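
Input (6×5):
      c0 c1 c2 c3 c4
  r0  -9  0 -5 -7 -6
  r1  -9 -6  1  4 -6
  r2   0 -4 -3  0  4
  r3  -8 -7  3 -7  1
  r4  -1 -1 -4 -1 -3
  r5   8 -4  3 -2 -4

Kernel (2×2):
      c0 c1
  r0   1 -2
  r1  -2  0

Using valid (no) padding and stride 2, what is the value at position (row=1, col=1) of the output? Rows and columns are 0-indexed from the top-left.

-9

The receptive field on the input at this output position is [-3 0 / 3 -7]. Elementwise product with the kernel and sum: -3·1 + 0·-2 + 3·-2.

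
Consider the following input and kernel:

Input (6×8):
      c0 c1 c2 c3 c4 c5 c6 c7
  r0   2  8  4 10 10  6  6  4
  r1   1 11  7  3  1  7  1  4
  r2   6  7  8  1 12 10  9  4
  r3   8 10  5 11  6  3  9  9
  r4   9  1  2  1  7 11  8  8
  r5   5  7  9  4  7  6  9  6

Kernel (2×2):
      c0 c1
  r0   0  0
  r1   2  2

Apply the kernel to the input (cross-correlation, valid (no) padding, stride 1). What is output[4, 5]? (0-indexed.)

30

The receptive field on the input at this output position is [11 8 / 6 9]. Elementwise product with the kernel and sum: 6·2 + 9·2.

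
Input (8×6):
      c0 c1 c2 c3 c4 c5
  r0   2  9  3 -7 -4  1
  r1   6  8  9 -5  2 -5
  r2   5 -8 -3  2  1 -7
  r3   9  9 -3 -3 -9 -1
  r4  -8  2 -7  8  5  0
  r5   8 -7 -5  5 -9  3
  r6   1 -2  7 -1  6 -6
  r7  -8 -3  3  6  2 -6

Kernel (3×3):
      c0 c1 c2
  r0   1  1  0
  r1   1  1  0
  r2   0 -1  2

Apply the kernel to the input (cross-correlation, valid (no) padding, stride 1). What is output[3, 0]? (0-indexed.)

9

The receptive field on the input at this output position is [9 9 -3 / -8 2 -7 / 8 -7 -5]. Elementwise product with the kernel and sum: 9·1 + 9·1 + -8·1 + 2·1 + -7·-1 + -5·2.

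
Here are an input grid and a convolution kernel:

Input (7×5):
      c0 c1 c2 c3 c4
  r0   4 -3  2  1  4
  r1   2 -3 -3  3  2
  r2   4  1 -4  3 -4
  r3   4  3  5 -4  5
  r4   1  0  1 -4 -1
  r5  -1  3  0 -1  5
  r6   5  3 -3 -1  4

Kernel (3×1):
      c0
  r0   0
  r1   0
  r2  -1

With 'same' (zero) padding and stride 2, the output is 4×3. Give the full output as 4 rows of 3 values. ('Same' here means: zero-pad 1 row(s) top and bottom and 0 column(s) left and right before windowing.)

Output[0,0]: The receptive field on the zero-padded input at this output position is [0 / 4 / 2]. Elementwise product with the kernel and sum: 2·-1.
Output[0,1]: The receptive field on the zero-padded input at this output position is [0 / 2 / -3]. Elementwise product with the kernel and sum: -3·-1.

-2 3 -2
-4 -5 -5
1 0 -5
0 0 0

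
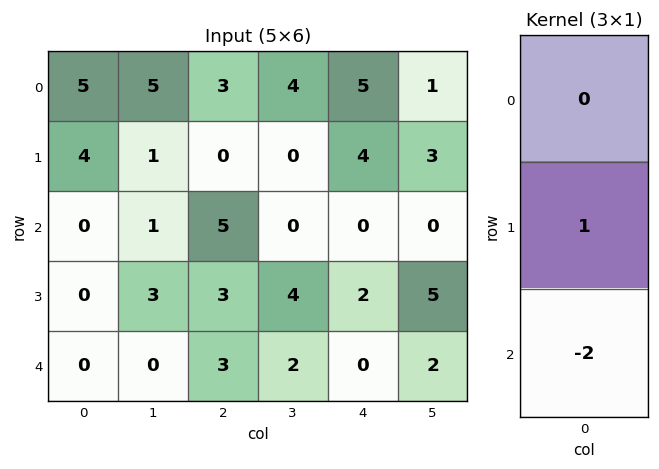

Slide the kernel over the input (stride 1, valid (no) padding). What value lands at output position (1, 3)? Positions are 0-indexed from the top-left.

The receptive field on the input at this output position is [0 / 0 / 4]. Elementwise product with the kernel and sum: 0·1 + 4·-2.

-8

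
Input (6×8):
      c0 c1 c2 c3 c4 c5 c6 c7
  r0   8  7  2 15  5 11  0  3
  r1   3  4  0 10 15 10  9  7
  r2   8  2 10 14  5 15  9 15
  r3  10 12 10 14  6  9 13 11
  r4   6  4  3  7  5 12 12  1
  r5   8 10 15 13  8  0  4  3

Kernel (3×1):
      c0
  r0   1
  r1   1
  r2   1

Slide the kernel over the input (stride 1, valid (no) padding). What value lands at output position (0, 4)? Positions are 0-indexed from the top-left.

The receptive field on the input at this output position is [5 / 15 / 5]. Elementwise product with the kernel and sum: 5·1 + 15·1 + 5·1.

25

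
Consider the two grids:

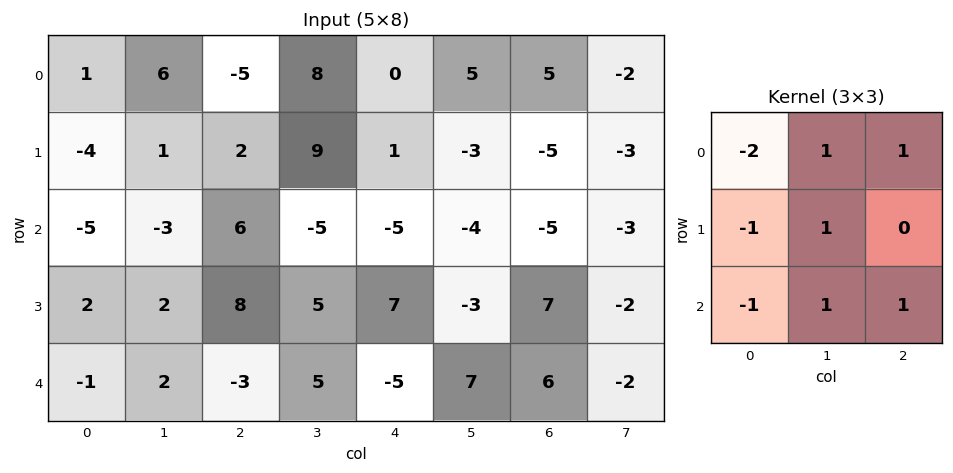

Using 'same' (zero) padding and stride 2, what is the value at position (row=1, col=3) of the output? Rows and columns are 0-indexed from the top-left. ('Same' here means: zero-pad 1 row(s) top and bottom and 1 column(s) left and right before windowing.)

The receptive field on the zero-padded input at this output position is [-3 -5 -3 / -4 -5 -3 / -3 7 -2]. Elementwise product with the kernel and sum: -3·-2 + -5·1 + -3·1 + -4·-1 + -5·1 + -3·-1 + 7·1 + -2·1.

5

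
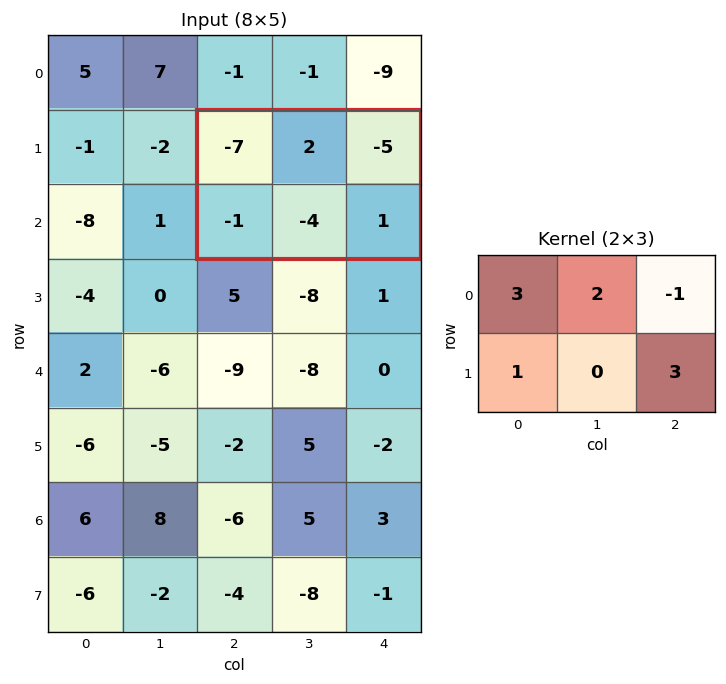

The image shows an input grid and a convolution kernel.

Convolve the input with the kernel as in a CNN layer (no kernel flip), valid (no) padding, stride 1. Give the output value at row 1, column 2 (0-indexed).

-10

The receptive field on the input at this output position is [-7 2 -5 / -1 -4 1]. Elementwise product with the kernel and sum: -7·3 + 2·2 + -5·-1 + -1·1 + 1·3.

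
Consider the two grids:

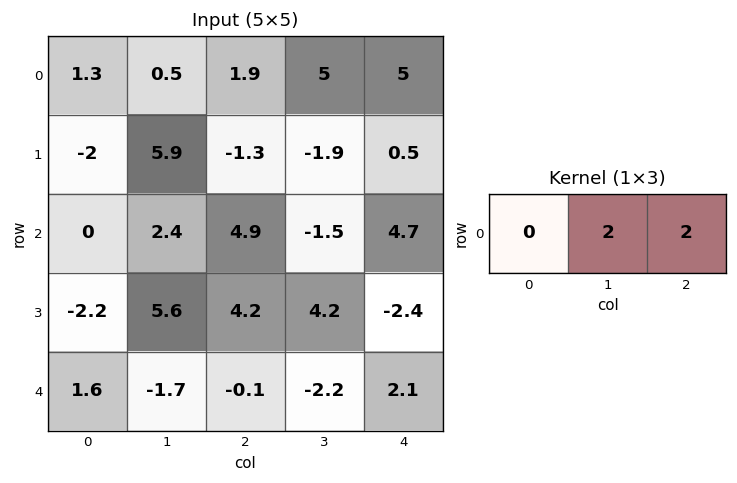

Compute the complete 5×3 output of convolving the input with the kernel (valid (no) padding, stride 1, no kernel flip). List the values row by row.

Output[0,0]: The receptive field on the input at this output position is [1.3 0.5 1.9]. Elementwise product with the kernel and sum: 0.5·2 + 1.9·2.

4.8 13.8 20
9.2 -6.4 -2.8
14.6 6.8 6.4
19.6 16.8 3.6
-3.6 -4.6 -0.2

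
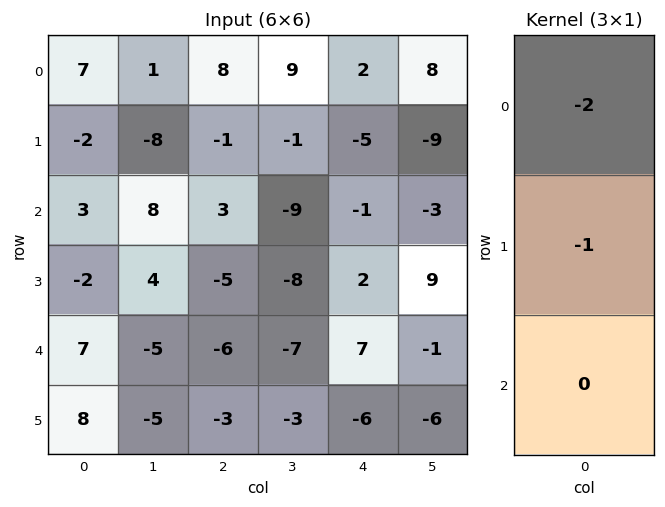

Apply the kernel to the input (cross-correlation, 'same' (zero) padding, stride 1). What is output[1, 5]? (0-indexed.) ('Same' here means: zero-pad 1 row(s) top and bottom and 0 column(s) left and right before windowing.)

-7

The receptive field on the zero-padded input at this output position is [8 / -9 / -3]. Elementwise product with the kernel and sum: 8·-2 + -9·-1.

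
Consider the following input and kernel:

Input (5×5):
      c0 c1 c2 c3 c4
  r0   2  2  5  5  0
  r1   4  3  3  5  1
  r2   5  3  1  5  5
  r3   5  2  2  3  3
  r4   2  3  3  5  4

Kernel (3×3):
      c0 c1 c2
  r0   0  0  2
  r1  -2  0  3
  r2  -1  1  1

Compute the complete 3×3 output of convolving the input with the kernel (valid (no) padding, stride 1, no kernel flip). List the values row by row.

Output[0,0]: The receptive field on the input at this output position is [2 2 5 / 4 3 3 / 5 3 1]. Elementwise product with the kernel and sum: 5·2 + 4·-2 + 3·3 + 5·-1 + 3·1 + 1·1.

10 22 6
-2 22 19
2 20 21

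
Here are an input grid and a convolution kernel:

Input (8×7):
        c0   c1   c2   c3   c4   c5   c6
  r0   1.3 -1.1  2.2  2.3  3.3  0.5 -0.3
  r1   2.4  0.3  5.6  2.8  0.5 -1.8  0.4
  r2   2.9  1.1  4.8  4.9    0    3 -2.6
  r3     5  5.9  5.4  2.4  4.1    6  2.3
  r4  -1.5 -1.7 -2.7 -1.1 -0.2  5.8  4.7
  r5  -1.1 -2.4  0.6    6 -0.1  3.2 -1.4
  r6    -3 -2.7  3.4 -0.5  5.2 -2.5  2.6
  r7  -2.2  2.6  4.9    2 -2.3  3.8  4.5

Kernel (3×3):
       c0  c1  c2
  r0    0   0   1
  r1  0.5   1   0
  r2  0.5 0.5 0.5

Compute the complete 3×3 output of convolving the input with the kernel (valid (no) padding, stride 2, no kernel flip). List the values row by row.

Output[0,0]: The receptive field on the input at this output position is [1.3 -1.1 2.2 / 2.4 0.3 5.6 / 2.9 1.1 4.8]. Elementwise product with the kernel and sum: 2.2·1 + 2.4·0.5 + 0.3·1 + 2.9·0.5 + 1.1·0.5 + 4.8·0.5.

8.1 13.75 -1.65
10.25 3.1 10.6
-6.8 10.15 10.5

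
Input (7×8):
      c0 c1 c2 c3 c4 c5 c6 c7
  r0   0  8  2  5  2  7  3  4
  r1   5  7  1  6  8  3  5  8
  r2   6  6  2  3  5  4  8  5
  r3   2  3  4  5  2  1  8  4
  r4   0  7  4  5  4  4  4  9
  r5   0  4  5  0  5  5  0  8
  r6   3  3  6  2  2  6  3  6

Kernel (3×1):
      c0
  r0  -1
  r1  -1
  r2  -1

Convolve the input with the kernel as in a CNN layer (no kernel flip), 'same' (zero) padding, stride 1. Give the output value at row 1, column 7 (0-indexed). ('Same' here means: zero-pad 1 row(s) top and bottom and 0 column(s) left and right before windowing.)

The receptive field on the zero-padded input at this output position is [4 / 8 / 5]. Elementwise product with the kernel and sum: 4·-1 + 8·-1 + 5·-1.

-17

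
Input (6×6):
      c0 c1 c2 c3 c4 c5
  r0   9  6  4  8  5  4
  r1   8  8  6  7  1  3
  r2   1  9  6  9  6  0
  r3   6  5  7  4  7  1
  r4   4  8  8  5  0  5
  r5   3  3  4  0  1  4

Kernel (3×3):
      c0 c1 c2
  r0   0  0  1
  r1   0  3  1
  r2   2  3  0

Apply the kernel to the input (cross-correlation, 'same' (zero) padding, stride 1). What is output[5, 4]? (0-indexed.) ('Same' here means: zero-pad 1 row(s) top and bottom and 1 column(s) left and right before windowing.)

12

The receptive field on the zero-padded input at this output position is [5 0 5 / 0 1 4 / 0 0 0]. Elementwise product with the kernel and sum: 5·1 + 1·3 + 4·1 + 0·2 + 0·3.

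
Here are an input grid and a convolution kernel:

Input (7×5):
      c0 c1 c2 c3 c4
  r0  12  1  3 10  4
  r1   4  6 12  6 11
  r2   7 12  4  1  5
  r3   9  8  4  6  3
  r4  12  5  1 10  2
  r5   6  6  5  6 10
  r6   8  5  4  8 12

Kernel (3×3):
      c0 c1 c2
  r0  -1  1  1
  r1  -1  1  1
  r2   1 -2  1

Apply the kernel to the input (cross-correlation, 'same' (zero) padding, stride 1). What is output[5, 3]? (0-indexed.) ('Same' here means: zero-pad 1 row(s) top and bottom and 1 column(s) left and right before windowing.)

22

The receptive field on the zero-padded input at this output position is [1 10 2 / 5 6 10 / 4 8 12]. Elementwise product with the kernel and sum: 1·-1 + 10·1 + 2·1 + 5·-1 + 6·1 + 10·1 + 4·1 + 8·-2 + 12·1.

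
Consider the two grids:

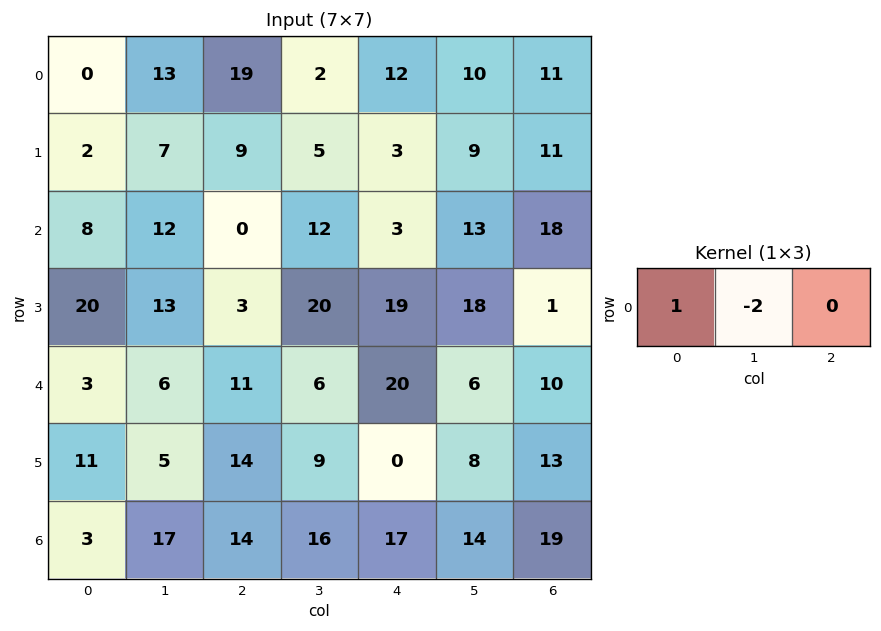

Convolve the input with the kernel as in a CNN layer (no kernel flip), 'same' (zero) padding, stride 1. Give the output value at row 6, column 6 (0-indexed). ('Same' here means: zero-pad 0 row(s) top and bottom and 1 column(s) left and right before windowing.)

The receptive field on the zero-padded input at this output position is [14 19 0]. Elementwise product with the kernel and sum: 14·1 + 19·-2.

-24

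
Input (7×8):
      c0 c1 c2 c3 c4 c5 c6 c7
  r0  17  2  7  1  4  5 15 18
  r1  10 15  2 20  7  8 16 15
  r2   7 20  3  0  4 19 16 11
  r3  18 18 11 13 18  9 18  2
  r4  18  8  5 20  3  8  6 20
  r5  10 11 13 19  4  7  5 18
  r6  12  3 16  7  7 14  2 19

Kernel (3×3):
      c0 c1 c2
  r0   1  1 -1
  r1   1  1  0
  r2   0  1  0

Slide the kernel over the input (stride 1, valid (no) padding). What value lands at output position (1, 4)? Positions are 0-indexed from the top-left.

31

The receptive field on the input at this output position is [7 8 16 / 4 19 16 / 18 9 18]. Elementwise product with the kernel and sum: 7·1 + 8·1 + 16·-1 + 4·1 + 19·1 + 9·1.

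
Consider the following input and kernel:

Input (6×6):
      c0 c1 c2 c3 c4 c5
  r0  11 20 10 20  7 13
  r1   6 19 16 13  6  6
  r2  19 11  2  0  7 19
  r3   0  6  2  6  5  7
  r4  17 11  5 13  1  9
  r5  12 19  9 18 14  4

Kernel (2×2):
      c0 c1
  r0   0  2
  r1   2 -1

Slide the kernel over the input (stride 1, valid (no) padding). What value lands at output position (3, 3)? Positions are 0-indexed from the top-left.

35

The receptive field on the input at this output position is [6 5 / 13 1]. Elementwise product with the kernel and sum: 5·2 + 13·2 + 1·-1.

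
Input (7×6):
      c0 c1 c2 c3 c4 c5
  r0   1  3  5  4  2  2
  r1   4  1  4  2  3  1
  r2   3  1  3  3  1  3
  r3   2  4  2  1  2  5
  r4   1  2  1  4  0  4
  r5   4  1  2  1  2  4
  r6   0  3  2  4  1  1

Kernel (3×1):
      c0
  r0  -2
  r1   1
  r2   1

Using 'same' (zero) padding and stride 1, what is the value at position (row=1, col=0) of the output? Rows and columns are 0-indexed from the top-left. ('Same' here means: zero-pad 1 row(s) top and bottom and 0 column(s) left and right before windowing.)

The receptive field on the zero-padded input at this output position is [1 / 4 / 3]. Elementwise product with the kernel and sum: 1·-2 + 4·1 + 3·1.

5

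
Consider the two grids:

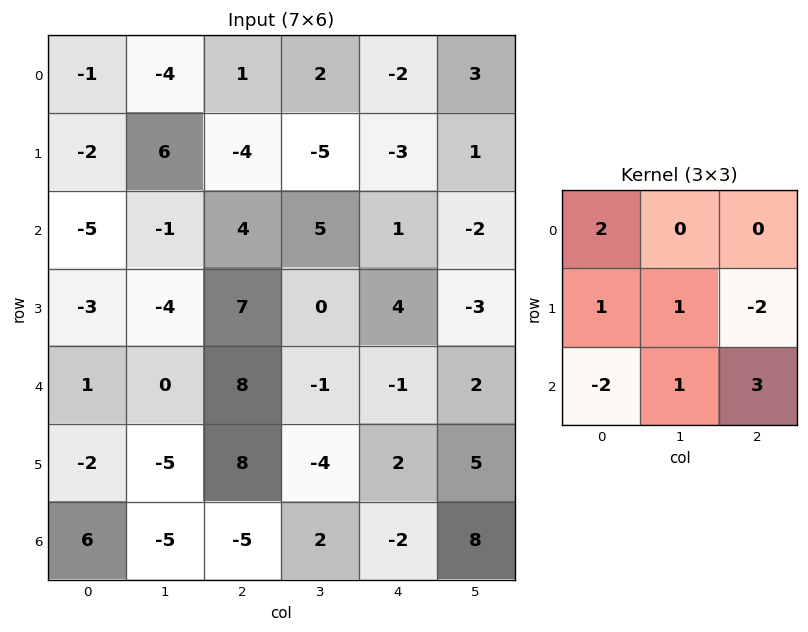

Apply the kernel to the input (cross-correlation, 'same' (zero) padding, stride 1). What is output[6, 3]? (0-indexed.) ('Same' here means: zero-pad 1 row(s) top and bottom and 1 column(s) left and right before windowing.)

The receptive field on the zero-padded input at this output position is [8 -4 2 / -5 2 -2 / 0 0 0]. Elementwise product with the kernel and sum: 8·2 + -5·1 + 2·1 + -2·-2 + 0·-2 + 0·1 + 0·3.

17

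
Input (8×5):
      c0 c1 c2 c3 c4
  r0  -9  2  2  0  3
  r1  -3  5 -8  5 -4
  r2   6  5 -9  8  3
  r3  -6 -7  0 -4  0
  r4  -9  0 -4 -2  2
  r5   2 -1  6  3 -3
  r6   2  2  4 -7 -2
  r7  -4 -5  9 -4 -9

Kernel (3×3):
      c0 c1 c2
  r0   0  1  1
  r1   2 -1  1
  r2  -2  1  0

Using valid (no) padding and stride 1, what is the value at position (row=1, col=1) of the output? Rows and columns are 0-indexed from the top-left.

38

The receptive field on the input at this output position is [5 -8 5 / 5 -9 8 / -7 0 -4]. Elementwise product with the kernel and sum: -8·1 + 5·1 + 5·2 + -9·-1 + 8·1 + -7·-2 + 0·1.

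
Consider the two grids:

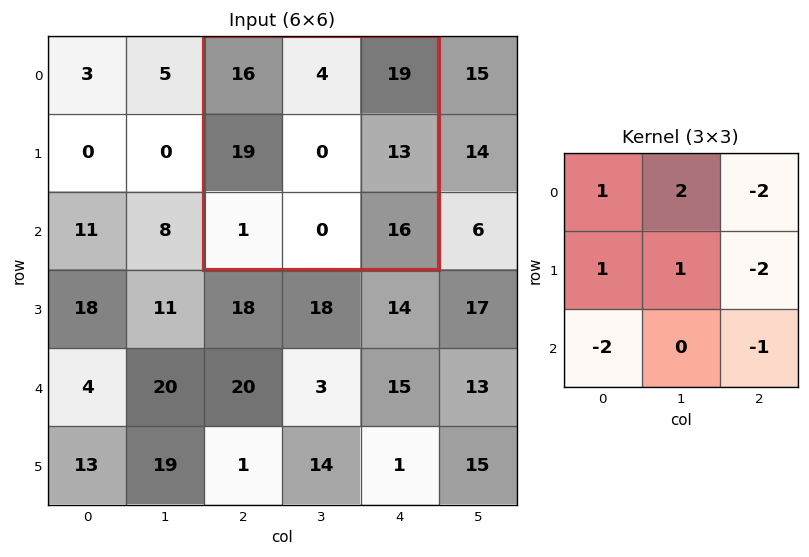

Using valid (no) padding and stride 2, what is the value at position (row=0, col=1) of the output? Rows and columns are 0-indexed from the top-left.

The receptive field on the input at this output position is [16 4 19 / 19 0 13 / 1 0 16]. Elementwise product with the kernel and sum: 16·1 + 4·2 + 19·-2 + 19·1 + 0·1 + 13·-2 + 1·-2 + 16·-1.

-39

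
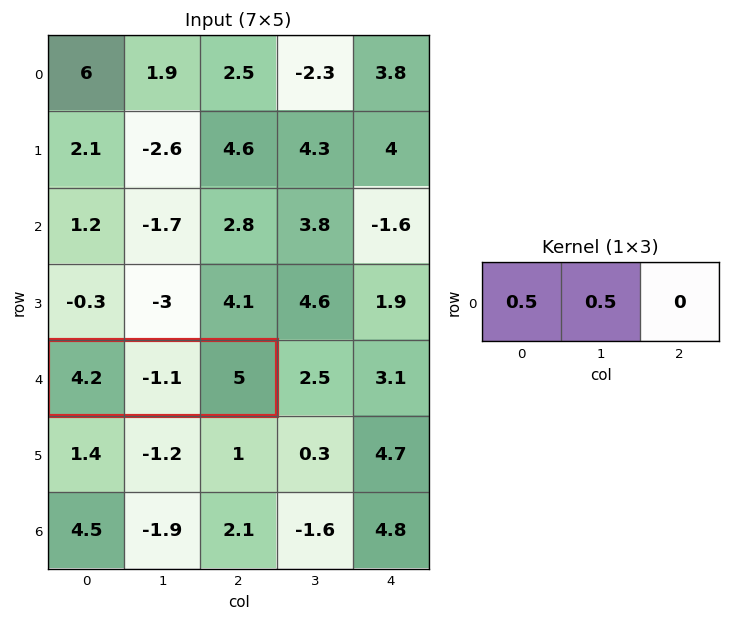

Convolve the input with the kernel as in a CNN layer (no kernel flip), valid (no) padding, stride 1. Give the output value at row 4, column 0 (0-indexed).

The receptive field on the input at this output position is [4.2 -1.1 5]. Elementwise product with the kernel and sum: 4.2·0.5 + -1.1·0.5.

1.55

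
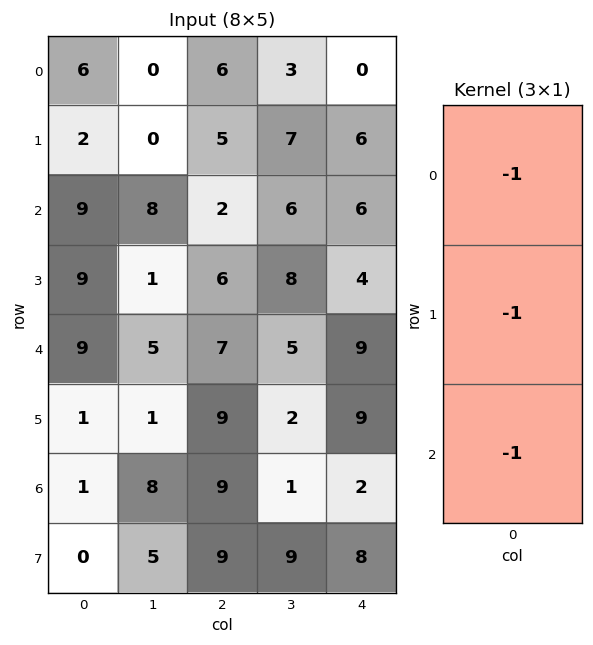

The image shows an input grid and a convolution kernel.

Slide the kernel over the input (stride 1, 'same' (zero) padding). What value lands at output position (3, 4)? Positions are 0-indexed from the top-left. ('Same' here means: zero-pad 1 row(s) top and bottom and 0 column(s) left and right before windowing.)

The receptive field on the zero-padded input at this output position is [6 / 4 / 9]. Elementwise product with the kernel and sum: 6·-1 + 4·-1 + 9·-1.

-19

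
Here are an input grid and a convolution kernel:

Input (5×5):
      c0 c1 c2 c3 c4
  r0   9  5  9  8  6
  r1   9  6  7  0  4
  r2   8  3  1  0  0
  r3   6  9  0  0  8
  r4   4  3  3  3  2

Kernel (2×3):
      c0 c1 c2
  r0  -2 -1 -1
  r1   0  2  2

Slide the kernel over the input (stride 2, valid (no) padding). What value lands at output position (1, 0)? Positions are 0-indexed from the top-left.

-2

The receptive field on the input at this output position is [8 3 1 / 6 9 0]. Elementwise product with the kernel and sum: 8·-2 + 3·-1 + 1·-1 + 9·2 + 0·2.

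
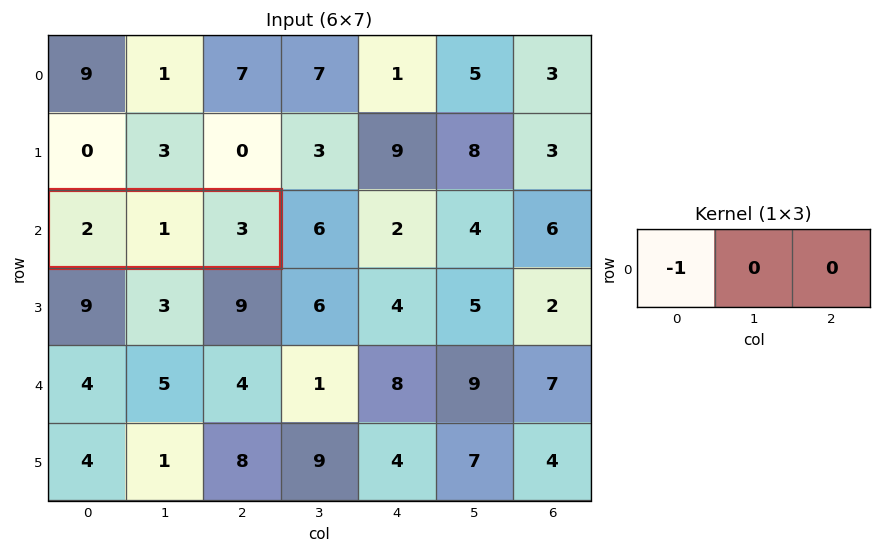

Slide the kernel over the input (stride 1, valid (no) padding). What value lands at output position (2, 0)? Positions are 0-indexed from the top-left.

-2

The receptive field on the input at this output position is [2 1 3]. Elementwise product with the kernel and sum: 2·-1.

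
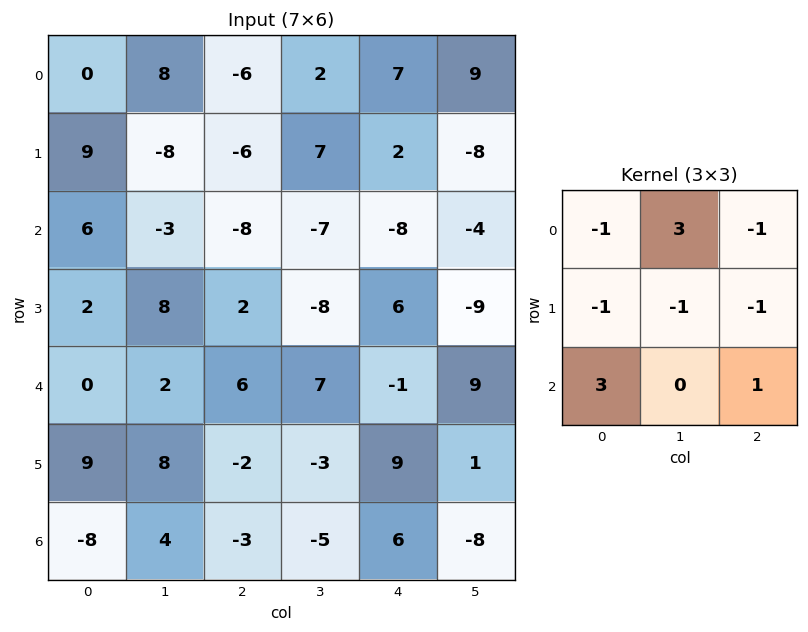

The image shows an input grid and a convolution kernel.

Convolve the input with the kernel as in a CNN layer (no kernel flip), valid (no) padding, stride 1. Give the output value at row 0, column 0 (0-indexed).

45

The receptive field on the input at this output position is [0 8 -6 / 9 -8 -6 / 6 -3 -8]. Elementwise product with the kernel and sum: 0·-1 + 8·3 + -6·-1 + 9·-1 + -8·-1 + -6·-1 + 6·3 + -8·1.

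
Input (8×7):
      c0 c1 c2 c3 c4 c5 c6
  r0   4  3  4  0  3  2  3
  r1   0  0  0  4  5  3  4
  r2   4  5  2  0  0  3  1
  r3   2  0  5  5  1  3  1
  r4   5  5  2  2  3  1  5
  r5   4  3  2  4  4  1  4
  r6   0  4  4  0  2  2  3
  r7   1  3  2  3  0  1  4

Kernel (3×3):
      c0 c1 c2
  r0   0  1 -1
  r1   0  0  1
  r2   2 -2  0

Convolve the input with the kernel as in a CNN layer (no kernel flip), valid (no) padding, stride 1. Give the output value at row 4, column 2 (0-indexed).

The receptive field on the input at this output position is [2 2 3 / 2 4 4 / 4 0 2]. Elementwise product with the kernel and sum: 2·1 + 3·-1 + 4·1 + 4·2 + 0·-2.

11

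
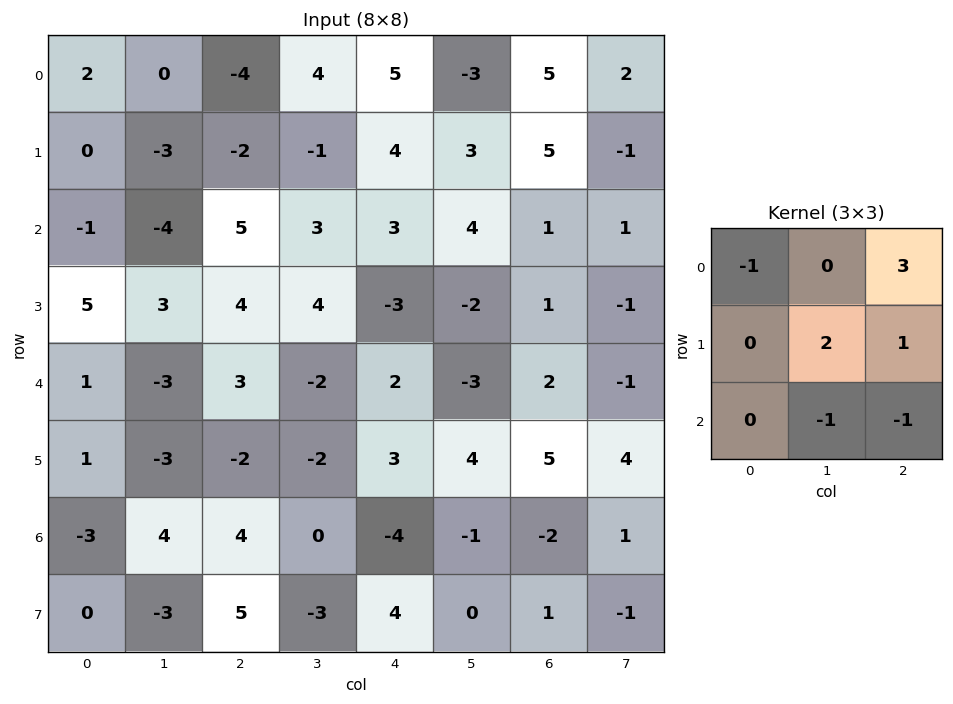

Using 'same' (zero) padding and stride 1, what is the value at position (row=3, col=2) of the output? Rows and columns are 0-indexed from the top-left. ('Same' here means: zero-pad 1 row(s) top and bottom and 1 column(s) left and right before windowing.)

24

The receptive field on the zero-padded input at this output position is [-4 5 3 / 3 4 4 / -3 3 -2]. Elementwise product with the kernel and sum: -4·-1 + 3·3 + 4·2 + 4·1 + 3·-1 + -2·-1.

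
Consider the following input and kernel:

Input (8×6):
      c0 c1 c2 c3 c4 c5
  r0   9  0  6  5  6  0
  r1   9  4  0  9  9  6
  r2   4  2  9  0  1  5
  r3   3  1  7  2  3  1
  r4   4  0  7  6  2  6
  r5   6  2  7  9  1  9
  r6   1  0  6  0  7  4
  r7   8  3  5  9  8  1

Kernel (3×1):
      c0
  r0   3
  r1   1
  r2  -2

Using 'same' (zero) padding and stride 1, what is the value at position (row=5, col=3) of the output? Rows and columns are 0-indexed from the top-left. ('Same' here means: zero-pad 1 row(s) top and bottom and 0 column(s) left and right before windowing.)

The receptive field on the zero-padded input at this output position is [6 / 9 / 0]. Elementwise product with the kernel and sum: 6·3 + 9·1 + 0·-2.

27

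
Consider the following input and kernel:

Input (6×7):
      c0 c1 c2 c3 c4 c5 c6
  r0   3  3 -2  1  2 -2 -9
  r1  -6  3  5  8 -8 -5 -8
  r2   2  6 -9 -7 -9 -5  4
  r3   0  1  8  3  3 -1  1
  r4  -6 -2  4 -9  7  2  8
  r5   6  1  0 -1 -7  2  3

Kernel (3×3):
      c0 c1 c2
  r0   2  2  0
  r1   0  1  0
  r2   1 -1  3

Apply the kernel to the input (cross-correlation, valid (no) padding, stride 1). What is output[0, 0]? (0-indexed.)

-16

The receptive field on the input at this output position is [3 3 -2 / -6 3 5 / 2 6 -9]. Elementwise product with the kernel and sum: 3·2 + 3·2 + 3·1 + 2·1 + 6·-1 + -9·3.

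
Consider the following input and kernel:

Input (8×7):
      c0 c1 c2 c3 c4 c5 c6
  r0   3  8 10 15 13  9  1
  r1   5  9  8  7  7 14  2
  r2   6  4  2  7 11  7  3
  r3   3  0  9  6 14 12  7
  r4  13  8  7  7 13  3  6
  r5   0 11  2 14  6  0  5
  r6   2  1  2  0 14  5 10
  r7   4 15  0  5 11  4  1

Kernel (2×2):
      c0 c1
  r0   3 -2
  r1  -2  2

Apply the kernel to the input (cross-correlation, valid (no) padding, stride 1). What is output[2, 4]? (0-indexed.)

15

The receptive field on the input at this output position is [11 7 / 14 12]. Elementwise product with the kernel and sum: 11·3 + 7·-2 + 14·-2 + 12·2.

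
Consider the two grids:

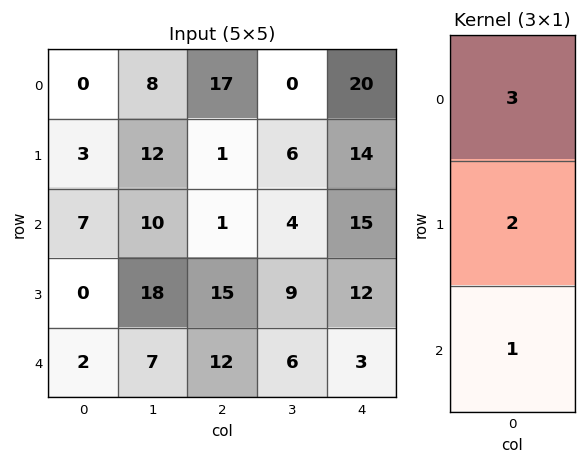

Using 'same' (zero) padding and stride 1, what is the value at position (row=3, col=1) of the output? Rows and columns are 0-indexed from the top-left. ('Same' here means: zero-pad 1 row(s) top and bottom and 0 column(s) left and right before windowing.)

The receptive field on the zero-padded input at this output position is [10 / 18 / 7]. Elementwise product with the kernel and sum: 10·3 + 18·2 + 7·1.

73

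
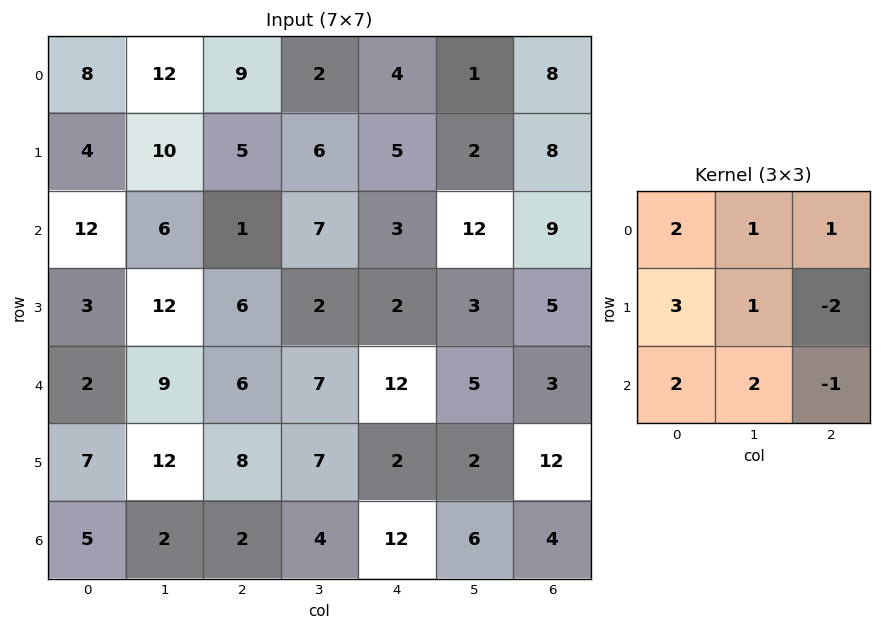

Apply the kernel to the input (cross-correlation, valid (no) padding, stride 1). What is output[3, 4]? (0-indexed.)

43

The receptive field on the input at this output position is [2 3 5 / 12 5 3 / 2 2 12]. Elementwise product with the kernel and sum: 2·2 + 3·1 + 5·1 + 12·3 + 5·1 + 3·-2 + 2·2 + 2·2 + 12·-1.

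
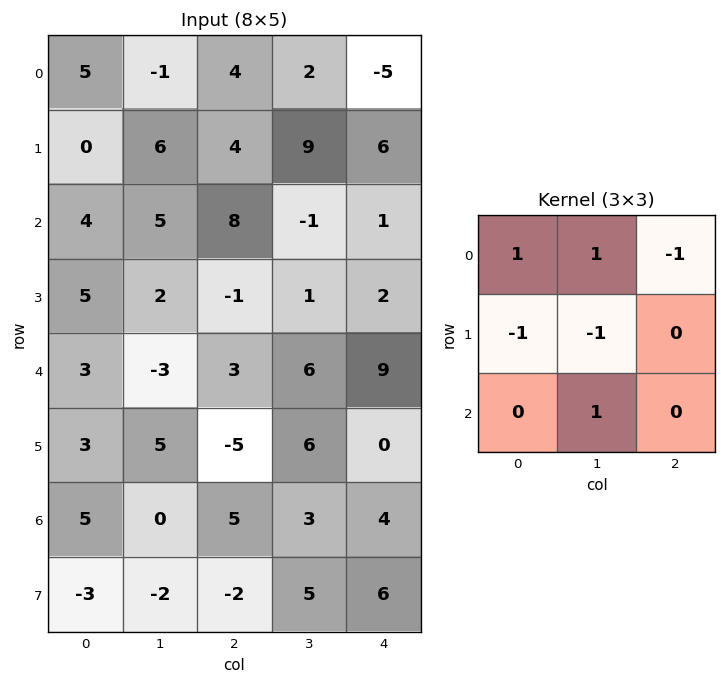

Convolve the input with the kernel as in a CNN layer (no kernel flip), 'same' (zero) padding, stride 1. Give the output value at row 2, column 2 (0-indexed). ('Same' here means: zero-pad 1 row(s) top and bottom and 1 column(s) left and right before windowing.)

The receptive field on the zero-padded input at this output position is [6 4 9 / 5 8 -1 / 2 -1 1]. Elementwise product with the kernel and sum: 6·1 + 4·1 + 9·-1 + 5·-1 + 8·-1 + -1·1.

-13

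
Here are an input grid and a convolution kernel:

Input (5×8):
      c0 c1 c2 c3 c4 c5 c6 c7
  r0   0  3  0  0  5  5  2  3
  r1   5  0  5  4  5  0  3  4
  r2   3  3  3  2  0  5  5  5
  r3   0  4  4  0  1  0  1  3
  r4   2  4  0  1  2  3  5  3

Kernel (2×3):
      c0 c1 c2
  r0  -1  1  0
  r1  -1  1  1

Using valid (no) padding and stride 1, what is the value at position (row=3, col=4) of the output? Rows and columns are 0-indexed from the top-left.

5

The receptive field on the input at this output position is [1 0 1 / 2 3 5]. Elementwise product with the kernel and sum: 1·-1 + 0·1 + 2·-1 + 3·1 + 5·1.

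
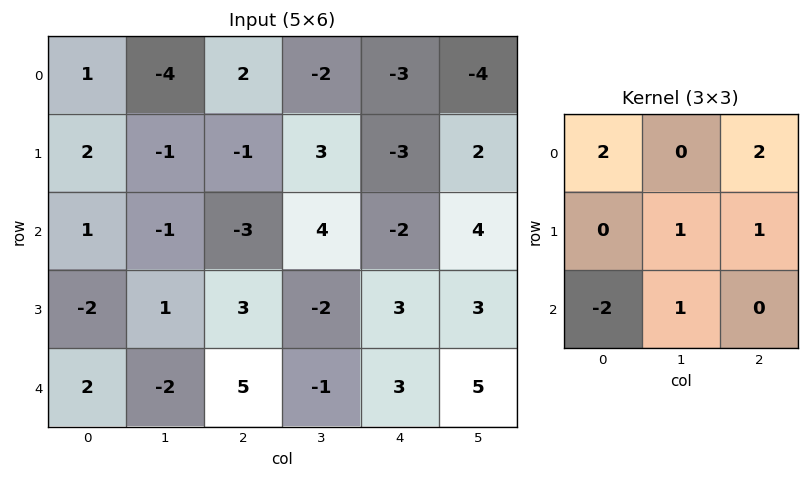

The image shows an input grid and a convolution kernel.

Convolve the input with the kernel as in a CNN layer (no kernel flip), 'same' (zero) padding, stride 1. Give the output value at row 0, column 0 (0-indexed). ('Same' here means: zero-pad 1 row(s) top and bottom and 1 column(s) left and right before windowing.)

-1

The receptive field on the zero-padded input at this output position is [0 0 0 / 0 1 -4 / 0 2 -1]. Elementwise product with the kernel and sum: 0·2 + 0·2 + 1·1 + -4·1 + 0·-2 + 2·1.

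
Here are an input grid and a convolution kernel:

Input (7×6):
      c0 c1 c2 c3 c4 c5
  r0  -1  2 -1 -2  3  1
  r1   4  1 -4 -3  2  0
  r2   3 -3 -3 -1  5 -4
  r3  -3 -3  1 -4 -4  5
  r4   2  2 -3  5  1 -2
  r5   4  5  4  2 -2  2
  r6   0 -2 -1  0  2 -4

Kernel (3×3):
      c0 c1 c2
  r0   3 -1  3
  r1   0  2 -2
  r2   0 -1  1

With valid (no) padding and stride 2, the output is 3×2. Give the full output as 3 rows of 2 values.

Output[0,0]: The receptive field on the input at this output position is [-1 2 -1 / 4 1 -4 / 3 -3 -3]. Elementwise product with the kernel and sum: -1·3 + 2·-1 + -1·3 + 1·2 + -4·-2 + -3·-1 + -3·1.

2 4
-10 3
-2 -1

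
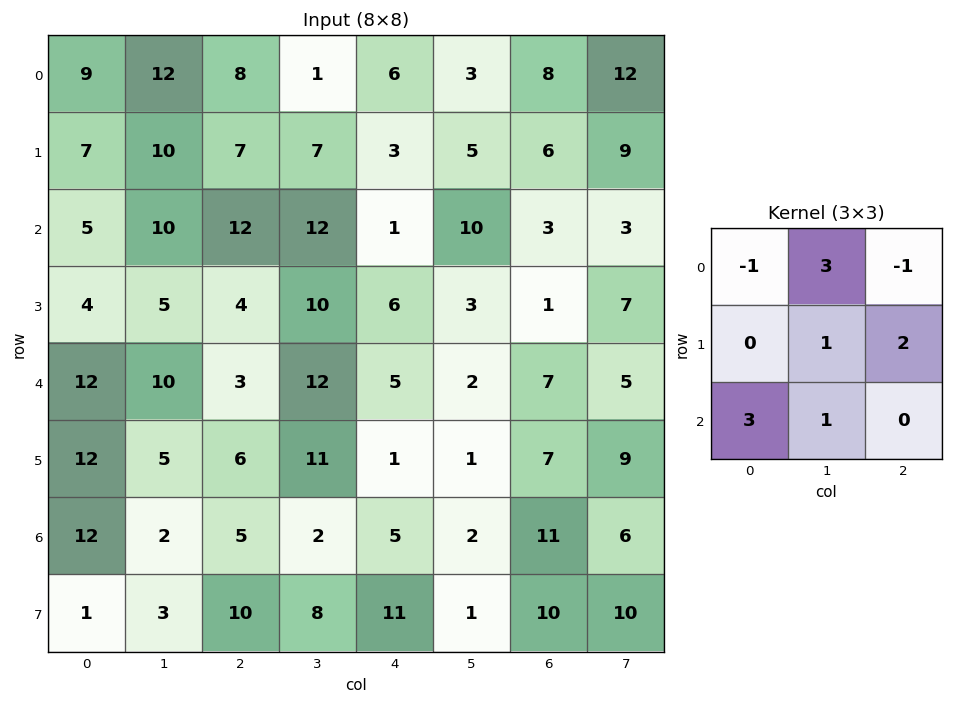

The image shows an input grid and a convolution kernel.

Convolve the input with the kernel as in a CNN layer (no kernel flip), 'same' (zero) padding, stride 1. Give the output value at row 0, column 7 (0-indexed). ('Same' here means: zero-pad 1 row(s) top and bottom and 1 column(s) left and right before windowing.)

39

The receptive field on the zero-padded input at this output position is [0 0 0 / 8 12 0 / 6 9 0]. Elementwise product with the kernel and sum: 0·-1 + 0·3 + 0·-1 + 12·1 + 0·2 + 6·3 + 9·1.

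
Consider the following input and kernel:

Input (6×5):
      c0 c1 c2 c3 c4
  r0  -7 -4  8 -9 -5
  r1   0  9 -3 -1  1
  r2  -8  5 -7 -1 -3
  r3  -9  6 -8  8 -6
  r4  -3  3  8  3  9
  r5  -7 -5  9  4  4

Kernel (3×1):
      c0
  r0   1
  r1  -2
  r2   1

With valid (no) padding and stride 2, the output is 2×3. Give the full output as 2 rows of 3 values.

-15 7 -10
7 17 18

Output[0,0]: The receptive field on the input at this output position is [-7 / 0 / -8]. Elementwise product with the kernel and sum: -7·1 + 0·-2 + -8·1.
Output[0,1]: The receptive field on the input at this output position is [8 / -3 / -7]. Elementwise product with the kernel and sum: 8·1 + -3·-2 + -7·1.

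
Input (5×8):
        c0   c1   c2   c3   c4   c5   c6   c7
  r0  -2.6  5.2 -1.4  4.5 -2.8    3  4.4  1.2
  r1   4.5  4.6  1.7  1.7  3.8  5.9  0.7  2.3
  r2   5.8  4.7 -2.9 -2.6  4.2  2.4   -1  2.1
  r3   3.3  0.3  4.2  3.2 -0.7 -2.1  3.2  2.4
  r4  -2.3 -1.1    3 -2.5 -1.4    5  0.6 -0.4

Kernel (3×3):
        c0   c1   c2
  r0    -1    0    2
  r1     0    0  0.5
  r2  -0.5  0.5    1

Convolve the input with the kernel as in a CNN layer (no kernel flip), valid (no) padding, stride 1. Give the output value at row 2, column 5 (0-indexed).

The receptive field on the input at this output position is [2.4 -1 2.1 / -2.1 3.2 2.4 / 5 0.6 -0.4]. Elementwise product with the kernel and sum: 2.4·-1 + 2.1·2 + 2.4·0.5 + 5·-0.5 + 0.6·0.5 + -0.4·1.

0.4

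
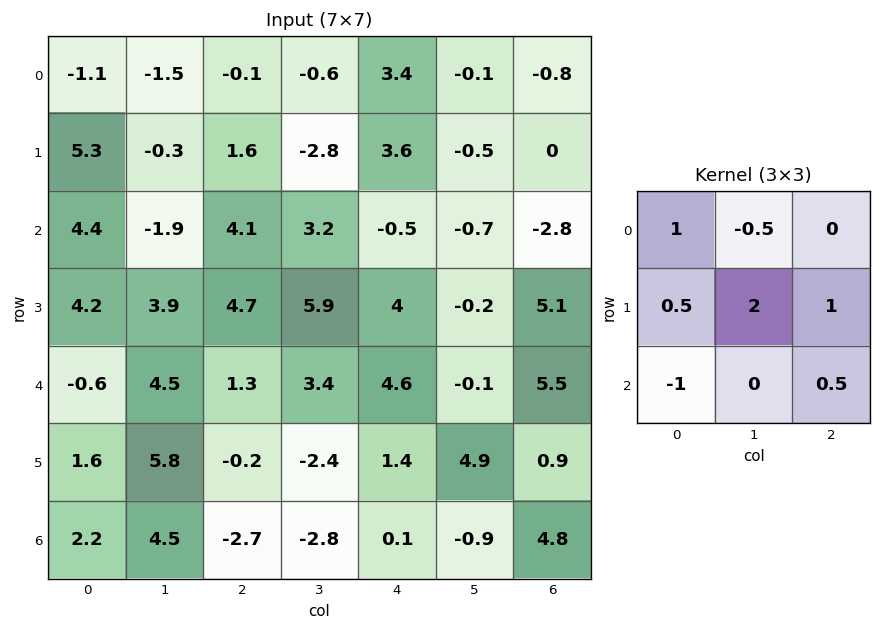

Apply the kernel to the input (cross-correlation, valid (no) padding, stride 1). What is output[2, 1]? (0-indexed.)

10.5

The receptive field on the input at this output position is [-1.9 4.1 3.2 / 3.9 4.7 5.9 / 4.5 1.3 3.4]. Elementwise product with the kernel and sum: -1.9·1 + 4.1·-0.5 + 3.9·0.5 + 4.7·2 + 5.9·1 + 4.5·-1 + 3.4·0.5.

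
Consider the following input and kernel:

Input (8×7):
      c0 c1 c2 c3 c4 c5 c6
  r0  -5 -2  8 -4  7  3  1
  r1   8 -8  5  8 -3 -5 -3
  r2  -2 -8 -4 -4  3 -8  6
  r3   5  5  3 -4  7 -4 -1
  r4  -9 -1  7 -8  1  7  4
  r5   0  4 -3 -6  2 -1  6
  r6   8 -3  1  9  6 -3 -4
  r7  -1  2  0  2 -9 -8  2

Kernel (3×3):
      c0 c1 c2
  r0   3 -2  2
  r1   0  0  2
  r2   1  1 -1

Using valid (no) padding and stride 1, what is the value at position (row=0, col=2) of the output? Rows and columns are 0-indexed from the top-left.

29

The receptive field on the input at this output position is [8 -4 7 / 5 8 -3 / -4 -4 3]. Elementwise product with the kernel and sum: 8·3 + -4·-2 + 7·2 + -3·2 + -4·1 + -4·1 + 3·-1.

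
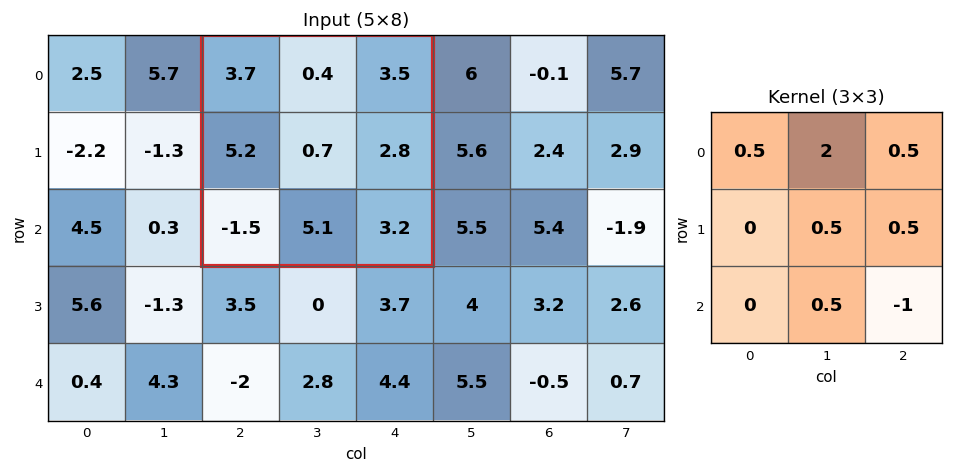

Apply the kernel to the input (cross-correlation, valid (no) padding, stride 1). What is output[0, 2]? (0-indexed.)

The receptive field on the input at this output position is [3.7 0.4 3.5 / 5.2 0.7 2.8 / -1.5 5.1 3.2]. Elementwise product with the kernel and sum: 3.7·0.5 + 0.4·2 + 3.5·0.5 + 0.7·0.5 + 2.8·0.5 + 5.1·0.5 + 3.2·-1.

5.5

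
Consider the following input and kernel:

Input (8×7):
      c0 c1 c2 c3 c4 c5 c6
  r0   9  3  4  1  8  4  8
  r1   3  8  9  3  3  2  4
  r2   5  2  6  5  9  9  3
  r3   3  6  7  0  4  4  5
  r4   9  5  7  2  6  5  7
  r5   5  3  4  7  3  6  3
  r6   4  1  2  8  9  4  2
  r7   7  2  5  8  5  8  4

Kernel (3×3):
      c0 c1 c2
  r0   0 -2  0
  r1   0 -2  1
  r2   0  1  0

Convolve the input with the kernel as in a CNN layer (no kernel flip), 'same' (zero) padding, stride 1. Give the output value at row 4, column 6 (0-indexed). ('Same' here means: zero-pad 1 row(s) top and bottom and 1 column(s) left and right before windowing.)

-21

The receptive field on the zero-padded input at this output position is [4 5 0 / 5 7 0 / 6 3 0]. Elementwise product with the kernel and sum: 5·-2 + 7·-2 + 0·1 + 3·1.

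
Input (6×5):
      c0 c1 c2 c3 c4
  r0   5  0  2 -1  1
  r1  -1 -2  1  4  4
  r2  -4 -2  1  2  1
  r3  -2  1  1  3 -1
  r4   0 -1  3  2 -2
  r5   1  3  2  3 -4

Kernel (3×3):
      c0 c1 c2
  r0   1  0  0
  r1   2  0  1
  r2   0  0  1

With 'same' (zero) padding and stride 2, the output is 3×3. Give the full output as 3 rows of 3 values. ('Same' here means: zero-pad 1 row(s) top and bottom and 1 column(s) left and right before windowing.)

Output[0,0]: The receptive field on the zero-padded input at this output position is [0 0 0 / 0 5 0 / 0 -1 -2]. Elementwise product with the kernel and sum: 0·1 + 0·2 + 0·1 + -2·1.

-2 3 -2
-1 -1 8
2 4 7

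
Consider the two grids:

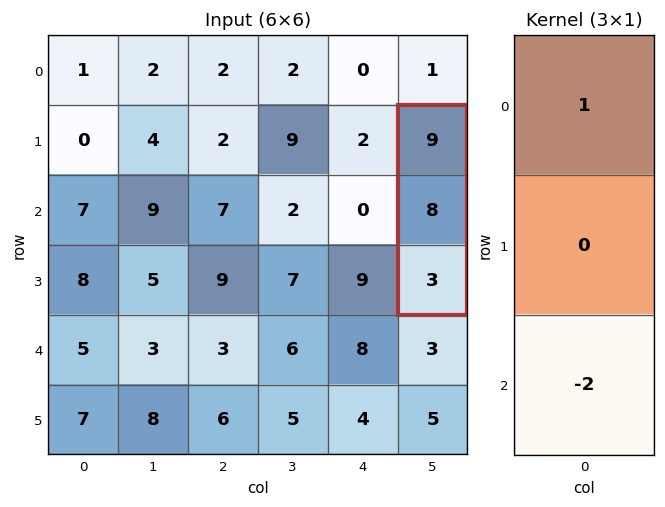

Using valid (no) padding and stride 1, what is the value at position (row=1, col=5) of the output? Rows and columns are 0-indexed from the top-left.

The receptive field on the input at this output position is [9 / 8 / 3]. Elementwise product with the kernel and sum: 9·1 + 3·-2.

3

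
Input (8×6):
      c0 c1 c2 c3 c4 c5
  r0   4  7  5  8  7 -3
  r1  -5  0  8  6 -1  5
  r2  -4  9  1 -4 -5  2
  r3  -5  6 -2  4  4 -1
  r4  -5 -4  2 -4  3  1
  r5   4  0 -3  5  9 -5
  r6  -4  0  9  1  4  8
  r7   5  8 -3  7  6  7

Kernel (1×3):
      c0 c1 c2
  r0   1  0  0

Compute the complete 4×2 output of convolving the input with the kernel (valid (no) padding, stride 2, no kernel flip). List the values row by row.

4 5
-4 1
-5 2
-4 9

Output[0,0]: The receptive field on the input at this output position is [4 7 5]. Elementwise product with the kernel and sum: 4·1.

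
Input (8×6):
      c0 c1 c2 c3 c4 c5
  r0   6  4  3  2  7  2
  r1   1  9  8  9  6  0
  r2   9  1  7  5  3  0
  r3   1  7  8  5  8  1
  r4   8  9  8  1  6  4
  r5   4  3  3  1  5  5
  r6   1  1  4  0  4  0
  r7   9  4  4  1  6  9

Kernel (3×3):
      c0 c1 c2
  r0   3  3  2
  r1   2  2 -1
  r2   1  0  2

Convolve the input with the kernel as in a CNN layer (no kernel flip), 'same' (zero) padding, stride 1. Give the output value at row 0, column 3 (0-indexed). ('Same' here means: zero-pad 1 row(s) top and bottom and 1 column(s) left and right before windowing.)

The receptive field on the zero-padded input at this output position is [0 0 0 / 3 2 7 / 8 9 6]. Elementwise product with the kernel and sum: 0·3 + 0·3 + 0·2 + 3·2 + 2·2 + 7·-1 + 8·1 + 6·2.

23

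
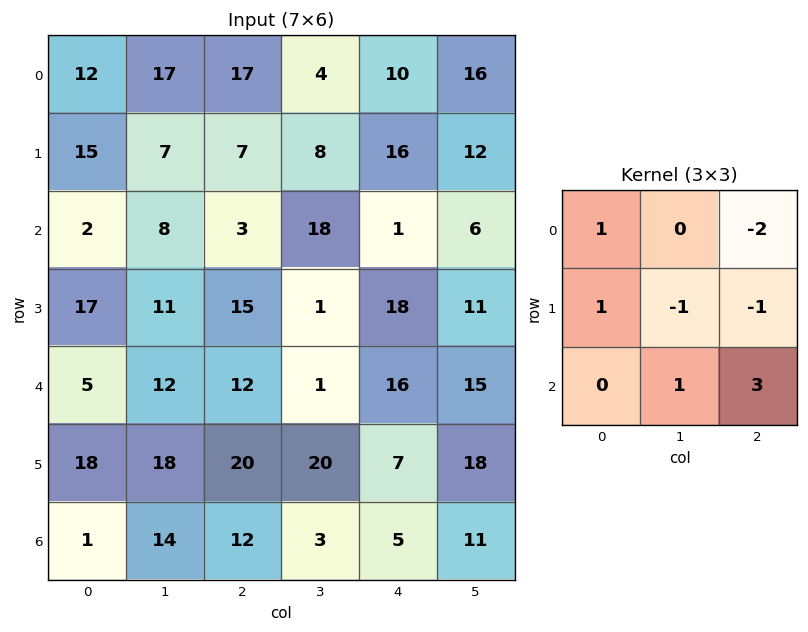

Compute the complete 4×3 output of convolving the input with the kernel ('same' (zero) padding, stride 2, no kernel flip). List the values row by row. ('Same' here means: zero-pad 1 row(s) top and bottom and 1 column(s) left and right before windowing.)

7 27 30
26 -4 46
33 88 10
-51 -23 -29

Output[0,0]: The receptive field on the zero-padded input at this output position is [0 0 0 / 0 12 17 / 0 15 7]. Elementwise product with the kernel and sum: 0·1 + 0·-2 + 0·1 + 12·-1 + 17·-1 + 15·1 + 7·3.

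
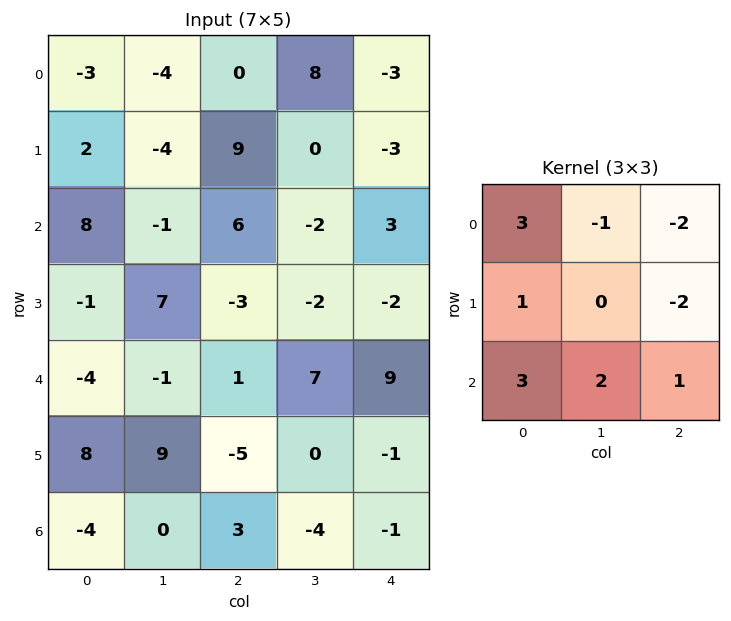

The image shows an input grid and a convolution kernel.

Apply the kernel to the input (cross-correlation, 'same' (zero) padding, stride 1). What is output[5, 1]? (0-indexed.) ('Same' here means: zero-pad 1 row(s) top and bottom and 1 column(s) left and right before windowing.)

-4

The receptive field on the zero-padded input at this output position is [-4 -1 1 / 8 9 -5 / -4 0 3]. Elementwise product with the kernel and sum: -4·3 + -1·-1 + 1·-2 + 8·1 + -5·-2 + -4·3 + 0·2 + 3·1.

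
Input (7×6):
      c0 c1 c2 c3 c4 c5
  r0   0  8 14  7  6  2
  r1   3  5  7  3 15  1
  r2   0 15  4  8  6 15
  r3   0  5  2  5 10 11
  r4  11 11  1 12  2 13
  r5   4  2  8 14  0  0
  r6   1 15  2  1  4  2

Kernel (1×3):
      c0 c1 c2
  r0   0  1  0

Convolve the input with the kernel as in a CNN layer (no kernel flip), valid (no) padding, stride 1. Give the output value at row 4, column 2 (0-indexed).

12

The receptive field on the input at this output position is [1 12 2]. Elementwise product with the kernel and sum: 12·1.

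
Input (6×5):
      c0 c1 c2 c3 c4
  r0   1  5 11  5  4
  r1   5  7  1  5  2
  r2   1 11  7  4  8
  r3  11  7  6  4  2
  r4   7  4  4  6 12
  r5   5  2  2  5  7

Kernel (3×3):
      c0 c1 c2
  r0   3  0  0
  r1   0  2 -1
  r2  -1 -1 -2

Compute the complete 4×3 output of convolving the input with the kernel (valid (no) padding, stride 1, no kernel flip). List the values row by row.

-10 -14 14
0 10 -11
-8 21 -7
26 9 -3

Output[0,0]: The receptive field on the input at this output position is [1 5 11 / 5 7 1 / 1 11 7]. Elementwise product with the kernel and sum: 1·3 + 7·2 + 1·-1 + 1·-1 + 11·-1 + 7·-2.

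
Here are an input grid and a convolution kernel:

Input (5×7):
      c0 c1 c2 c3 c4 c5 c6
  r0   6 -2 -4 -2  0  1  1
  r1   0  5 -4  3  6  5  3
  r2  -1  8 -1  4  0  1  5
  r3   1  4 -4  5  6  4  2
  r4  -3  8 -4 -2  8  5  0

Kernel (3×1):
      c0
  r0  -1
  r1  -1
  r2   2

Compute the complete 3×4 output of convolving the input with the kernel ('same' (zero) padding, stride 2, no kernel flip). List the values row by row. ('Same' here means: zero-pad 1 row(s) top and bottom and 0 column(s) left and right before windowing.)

-6 -4 12 5
3 -3 6 -4
2 8 -14 -2

Output[0,0]: The receptive field on the zero-padded input at this output position is [0 / 6 / 0]. Elementwise product with the kernel and sum: 0·-1 + 6·-1 + 0·2.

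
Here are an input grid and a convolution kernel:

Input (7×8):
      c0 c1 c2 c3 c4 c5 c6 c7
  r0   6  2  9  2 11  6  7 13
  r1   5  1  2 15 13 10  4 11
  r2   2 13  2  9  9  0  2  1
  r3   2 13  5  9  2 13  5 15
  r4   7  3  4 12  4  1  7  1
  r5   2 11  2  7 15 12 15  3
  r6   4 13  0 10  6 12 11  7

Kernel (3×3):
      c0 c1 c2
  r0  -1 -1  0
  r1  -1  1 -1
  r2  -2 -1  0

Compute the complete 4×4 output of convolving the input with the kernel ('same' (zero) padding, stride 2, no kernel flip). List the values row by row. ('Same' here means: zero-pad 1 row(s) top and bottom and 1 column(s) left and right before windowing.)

-1 1 -40 -36
-18 -54 -48 -44
0 -53 -49 -52
-11 -36 -38 -35

Output[0,0]: The receptive field on the zero-padded input at this output position is [0 0 0 / 0 6 2 / 0 5 1]. Elementwise product with the kernel and sum: 0·-1 + 0·-1 + 0·-1 + 6·1 + 2·-1 + 0·-2 + 5·-1.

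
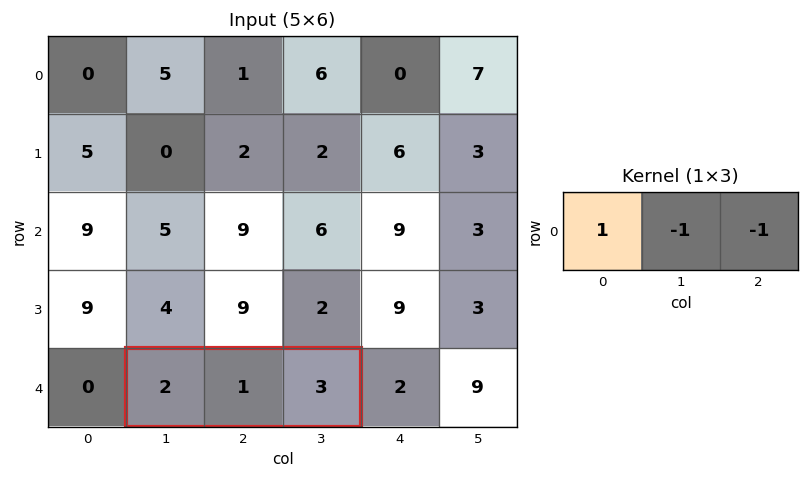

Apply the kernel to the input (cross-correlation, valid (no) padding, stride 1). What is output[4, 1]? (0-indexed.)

-2

The receptive field on the input at this output position is [2 1 3]. Elementwise product with the kernel and sum: 2·1 + 1·-1 + 3·-1.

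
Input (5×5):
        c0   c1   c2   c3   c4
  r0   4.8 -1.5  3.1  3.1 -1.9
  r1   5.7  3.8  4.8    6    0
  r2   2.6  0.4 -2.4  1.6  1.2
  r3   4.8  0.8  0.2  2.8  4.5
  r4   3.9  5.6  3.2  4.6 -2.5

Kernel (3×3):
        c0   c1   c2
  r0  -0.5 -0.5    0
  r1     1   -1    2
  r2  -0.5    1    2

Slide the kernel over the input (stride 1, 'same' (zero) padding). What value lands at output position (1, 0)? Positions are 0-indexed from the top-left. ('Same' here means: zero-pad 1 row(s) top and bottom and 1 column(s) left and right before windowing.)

The receptive field on the zero-padded input at this output position is [0 4.8 -1.5 / 0 5.7 3.8 / 0 2.6 0.4]. Elementwise product with the kernel and sum: 0·-0.5 + 4.8·-0.5 + 0·1 + 5.7·-1 + 3.8·2 + 0·-0.5 + 2.6·1 + 0.4·2.

2.9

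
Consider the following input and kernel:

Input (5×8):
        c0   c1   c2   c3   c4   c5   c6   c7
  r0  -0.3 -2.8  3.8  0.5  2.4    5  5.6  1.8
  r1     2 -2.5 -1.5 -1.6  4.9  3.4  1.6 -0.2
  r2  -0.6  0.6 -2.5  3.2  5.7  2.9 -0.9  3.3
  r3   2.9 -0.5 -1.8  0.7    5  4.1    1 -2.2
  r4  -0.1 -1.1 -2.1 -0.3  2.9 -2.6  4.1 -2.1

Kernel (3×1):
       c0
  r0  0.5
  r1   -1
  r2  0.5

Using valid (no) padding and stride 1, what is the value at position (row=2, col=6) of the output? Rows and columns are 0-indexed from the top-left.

0.6

The receptive field on the input at this output position is [-0.9 / 1 / 4.1]. Elementwise product with the kernel and sum: -0.9·0.5 + 1·-1 + 4.1·0.5.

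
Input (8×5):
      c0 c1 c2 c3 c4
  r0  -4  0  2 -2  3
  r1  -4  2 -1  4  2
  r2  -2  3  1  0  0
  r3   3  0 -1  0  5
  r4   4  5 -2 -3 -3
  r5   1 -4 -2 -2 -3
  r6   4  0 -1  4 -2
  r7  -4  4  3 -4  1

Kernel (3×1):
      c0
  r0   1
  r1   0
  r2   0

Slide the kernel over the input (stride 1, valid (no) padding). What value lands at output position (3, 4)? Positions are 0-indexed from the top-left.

The receptive field on the input at this output position is [5 / -3 / -3]. Elementwise product with the kernel and sum: 5·1.

5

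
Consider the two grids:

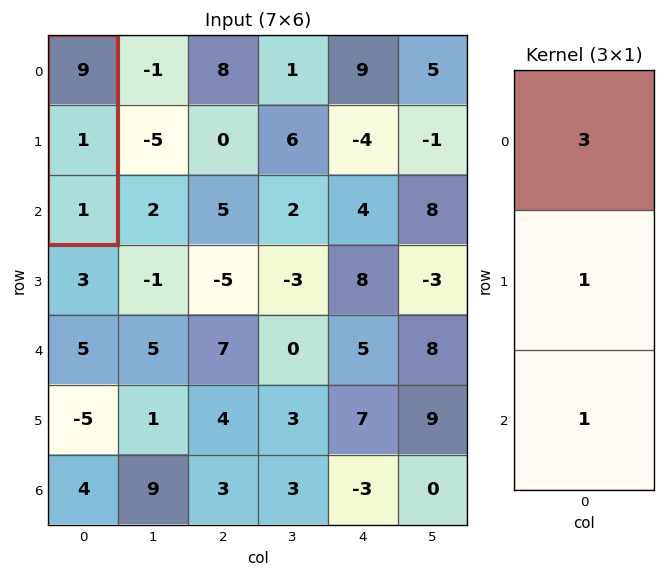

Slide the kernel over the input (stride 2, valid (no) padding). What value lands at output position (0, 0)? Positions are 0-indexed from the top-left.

29

The receptive field on the input at this output position is [9 / 1 / 1]. Elementwise product with the kernel and sum: 9·3 + 1·1 + 1·1.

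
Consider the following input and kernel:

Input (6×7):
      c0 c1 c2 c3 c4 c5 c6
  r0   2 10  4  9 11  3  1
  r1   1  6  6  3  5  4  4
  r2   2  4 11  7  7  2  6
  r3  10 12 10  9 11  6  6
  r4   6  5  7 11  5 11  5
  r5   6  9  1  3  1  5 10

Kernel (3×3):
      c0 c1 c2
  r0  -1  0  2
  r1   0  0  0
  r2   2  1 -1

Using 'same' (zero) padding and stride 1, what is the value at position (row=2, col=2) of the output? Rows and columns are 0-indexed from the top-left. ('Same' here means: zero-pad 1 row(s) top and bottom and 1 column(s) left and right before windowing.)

The receptive field on the zero-padded input at this output position is [6 6 3 / 4 11 7 / 12 10 9]. Elementwise product with the kernel and sum: 6·-1 + 3·2 + 12·2 + 10·1 + 9·-1.

25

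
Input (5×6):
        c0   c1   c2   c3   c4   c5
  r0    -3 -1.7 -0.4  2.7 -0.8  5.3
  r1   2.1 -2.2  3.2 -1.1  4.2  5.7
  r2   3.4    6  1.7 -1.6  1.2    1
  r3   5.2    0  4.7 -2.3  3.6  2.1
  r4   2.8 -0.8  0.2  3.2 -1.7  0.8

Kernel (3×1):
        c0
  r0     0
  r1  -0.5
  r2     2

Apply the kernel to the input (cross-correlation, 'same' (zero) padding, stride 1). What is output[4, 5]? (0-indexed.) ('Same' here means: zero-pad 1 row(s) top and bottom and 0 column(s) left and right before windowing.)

The receptive field on the zero-padded input at this output position is [2.1 / 0.8 / 0]. Elementwise product with the kernel and sum: 0.8·-0.5 + 0·2.

-0.4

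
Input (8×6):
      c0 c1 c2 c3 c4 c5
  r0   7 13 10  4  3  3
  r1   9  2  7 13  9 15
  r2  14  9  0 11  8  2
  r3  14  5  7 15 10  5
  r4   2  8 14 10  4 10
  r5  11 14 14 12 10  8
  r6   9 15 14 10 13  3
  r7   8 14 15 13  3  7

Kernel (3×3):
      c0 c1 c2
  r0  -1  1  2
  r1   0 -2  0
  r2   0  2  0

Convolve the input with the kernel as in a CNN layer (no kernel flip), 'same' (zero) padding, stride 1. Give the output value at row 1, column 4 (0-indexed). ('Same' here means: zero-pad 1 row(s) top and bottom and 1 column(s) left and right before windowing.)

The receptive field on the zero-padded input at this output position is [4 3 3 / 13 9 15 / 11 8 2]. Elementwise product with the kernel and sum: 4·-1 + 3·1 + 3·2 + 9·-2 + 8·2.

3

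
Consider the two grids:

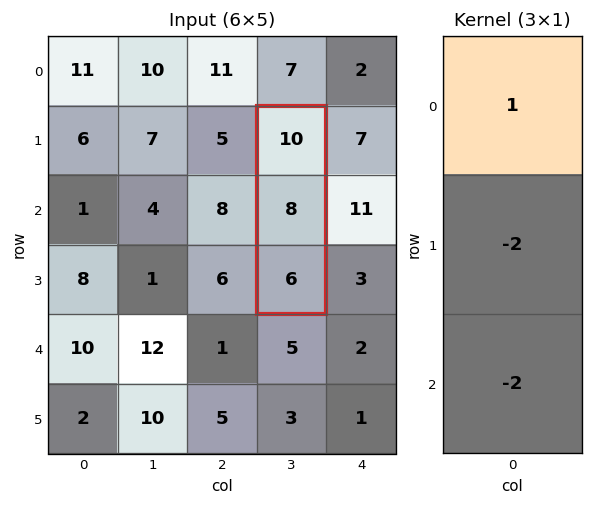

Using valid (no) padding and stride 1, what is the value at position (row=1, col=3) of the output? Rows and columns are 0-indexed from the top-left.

-18

The receptive field on the input at this output position is [10 / 8 / 6]. Elementwise product with the kernel and sum: 10·1 + 8·-2 + 6·-2.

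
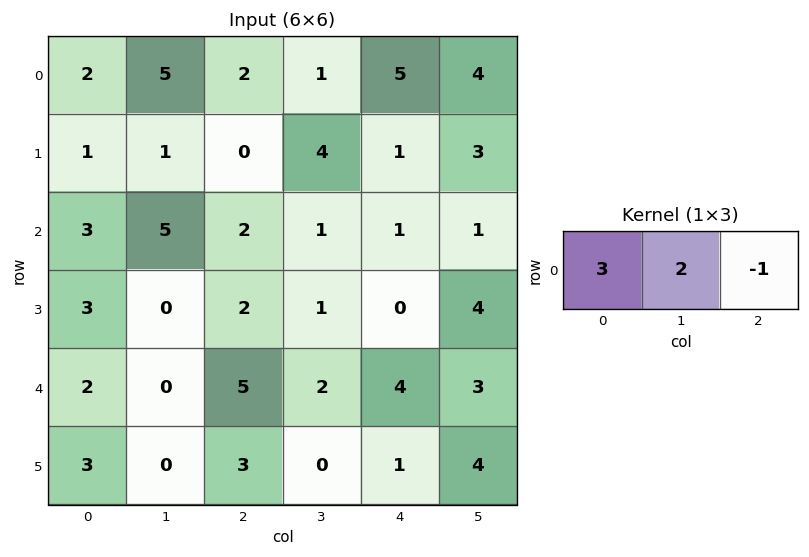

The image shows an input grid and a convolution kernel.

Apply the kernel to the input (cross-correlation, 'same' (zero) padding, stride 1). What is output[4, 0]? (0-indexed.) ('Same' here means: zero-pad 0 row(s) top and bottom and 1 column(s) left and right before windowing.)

The receptive field on the zero-padded input at this output position is [0 2 0]. Elementwise product with the kernel and sum: 0·3 + 2·2 + 0·-1.

4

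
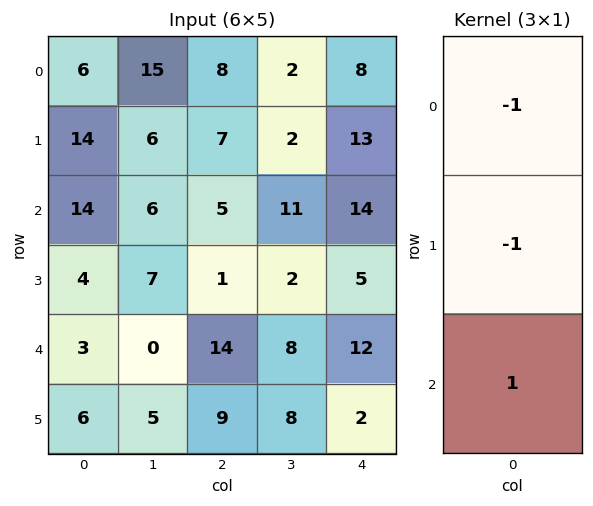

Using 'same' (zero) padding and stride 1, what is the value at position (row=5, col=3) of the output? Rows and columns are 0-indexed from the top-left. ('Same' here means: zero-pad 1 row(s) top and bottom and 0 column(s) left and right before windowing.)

-16

The receptive field on the zero-padded input at this output position is [8 / 8 / 0]. Elementwise product with the kernel and sum: 8·-1 + 8·-1 + 0·1.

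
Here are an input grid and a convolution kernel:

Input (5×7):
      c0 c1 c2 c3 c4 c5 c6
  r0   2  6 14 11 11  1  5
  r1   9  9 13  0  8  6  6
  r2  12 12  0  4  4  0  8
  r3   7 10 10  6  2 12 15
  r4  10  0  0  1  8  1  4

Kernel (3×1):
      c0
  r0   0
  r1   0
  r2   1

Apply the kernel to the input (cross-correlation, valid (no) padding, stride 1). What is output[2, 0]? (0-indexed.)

The receptive field on the input at this output position is [12 / 7 / 10]. Elementwise product with the kernel and sum: 10·1.

10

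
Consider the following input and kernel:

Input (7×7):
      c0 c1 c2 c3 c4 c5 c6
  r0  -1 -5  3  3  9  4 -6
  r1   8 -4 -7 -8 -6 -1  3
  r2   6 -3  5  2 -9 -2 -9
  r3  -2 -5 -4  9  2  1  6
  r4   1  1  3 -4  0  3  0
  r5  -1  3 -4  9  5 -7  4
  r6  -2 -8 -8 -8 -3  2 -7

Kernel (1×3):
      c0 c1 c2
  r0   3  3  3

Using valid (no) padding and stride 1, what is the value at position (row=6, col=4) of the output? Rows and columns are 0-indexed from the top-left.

The receptive field on the input at this output position is [-3 2 -7]. Elementwise product with the kernel and sum: -3·3 + 2·3 + -7·3.

-24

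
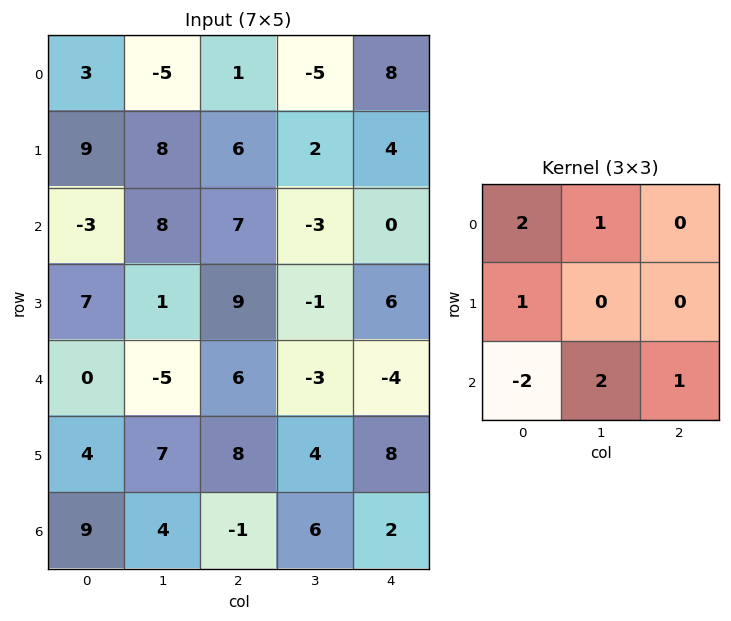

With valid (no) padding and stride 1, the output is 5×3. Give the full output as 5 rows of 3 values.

Output[0,0]: The receptive field on the input at this output position is [3 -5 1 / 9 8 6 / -3 8 7]. Elementwise product with the kernel and sum: 3·2 + -5·1 + 9·1 + -3·-2 + 8·2 + 7·1.
Output[0,1]: The receptive field on the input at this output position is [-5 1 -5 / 8 6 2 / 8 7 -3]. Elementwise product with the kernel and sum: -5·2 + 1·1 + 8·1 + 8·-2 + 7·2 + -3·1.

39 -6 -17
20 45 7
5 43 -2
29 12 23
-12 -1 33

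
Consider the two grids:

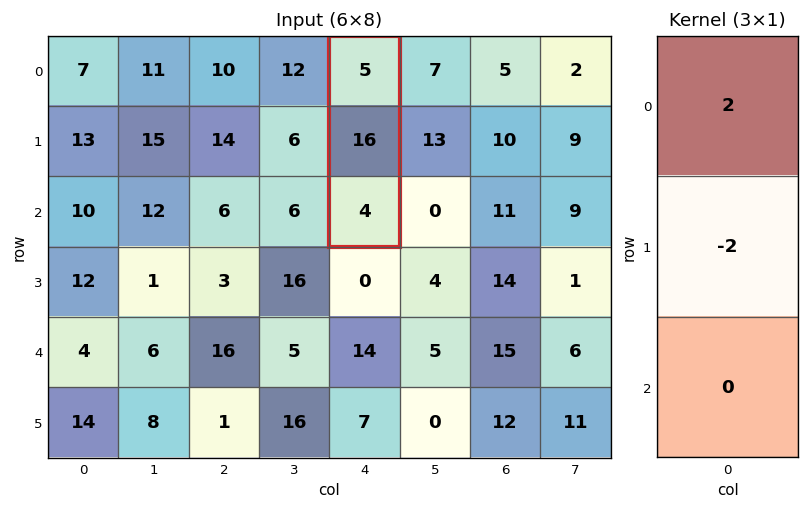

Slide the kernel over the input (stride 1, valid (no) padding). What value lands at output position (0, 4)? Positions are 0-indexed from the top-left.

The receptive field on the input at this output position is [5 / 16 / 4]. Elementwise product with the kernel and sum: 5·2 + 16·-2.

-22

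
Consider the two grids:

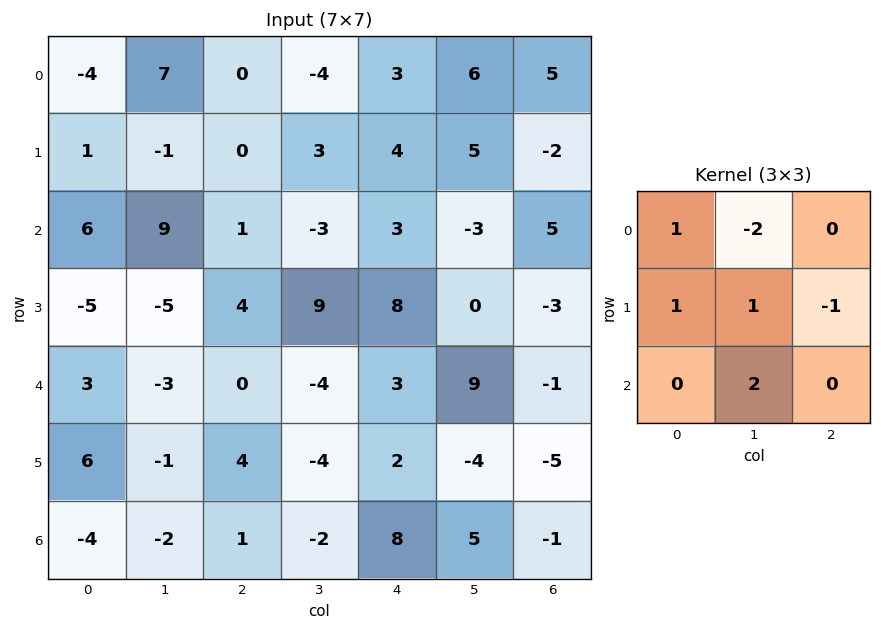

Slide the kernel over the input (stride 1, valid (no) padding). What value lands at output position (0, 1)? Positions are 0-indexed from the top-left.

The receptive field on the input at this output position is [7 0 -4 / -1 0 3 / 9 1 -3]. Elementwise product with the kernel and sum: 7·1 + 0·-2 + -1·1 + 0·1 + 3·-1 + 1·2.

5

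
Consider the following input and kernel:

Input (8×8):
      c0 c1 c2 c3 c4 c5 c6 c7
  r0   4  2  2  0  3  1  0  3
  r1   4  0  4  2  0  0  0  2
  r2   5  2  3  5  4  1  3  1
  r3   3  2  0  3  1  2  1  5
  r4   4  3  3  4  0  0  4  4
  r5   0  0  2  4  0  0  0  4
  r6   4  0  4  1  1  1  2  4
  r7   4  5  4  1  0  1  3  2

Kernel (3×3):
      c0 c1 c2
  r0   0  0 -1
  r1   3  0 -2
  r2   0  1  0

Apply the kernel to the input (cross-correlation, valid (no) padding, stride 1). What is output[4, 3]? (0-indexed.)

13

The receptive field on the input at this output position is [4 0 0 / 4 0 0 / 1 1 1]. Elementwise product with the kernel and sum: 0·-1 + 4·3 + 0·-2 + 1·1.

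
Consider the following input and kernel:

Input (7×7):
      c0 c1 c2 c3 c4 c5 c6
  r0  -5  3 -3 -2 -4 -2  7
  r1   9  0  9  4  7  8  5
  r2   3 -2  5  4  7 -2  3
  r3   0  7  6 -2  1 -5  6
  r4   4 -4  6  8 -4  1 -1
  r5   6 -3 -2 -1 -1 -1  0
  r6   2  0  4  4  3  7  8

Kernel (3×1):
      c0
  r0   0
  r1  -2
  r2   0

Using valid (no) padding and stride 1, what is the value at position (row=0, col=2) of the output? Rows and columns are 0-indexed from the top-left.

The receptive field on the input at this output position is [-3 / 9 / 5]. Elementwise product with the kernel and sum: 9·-2.

-18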